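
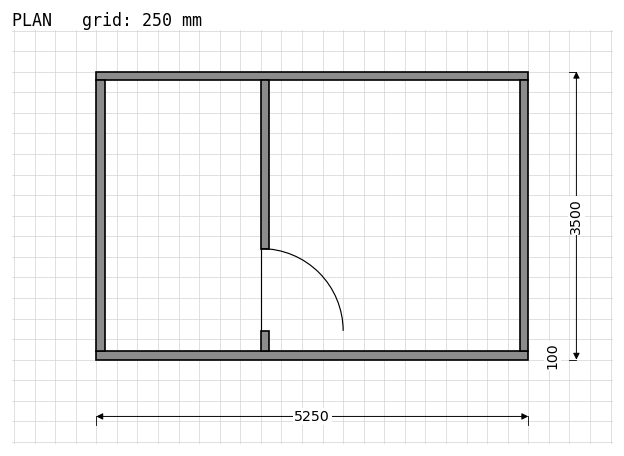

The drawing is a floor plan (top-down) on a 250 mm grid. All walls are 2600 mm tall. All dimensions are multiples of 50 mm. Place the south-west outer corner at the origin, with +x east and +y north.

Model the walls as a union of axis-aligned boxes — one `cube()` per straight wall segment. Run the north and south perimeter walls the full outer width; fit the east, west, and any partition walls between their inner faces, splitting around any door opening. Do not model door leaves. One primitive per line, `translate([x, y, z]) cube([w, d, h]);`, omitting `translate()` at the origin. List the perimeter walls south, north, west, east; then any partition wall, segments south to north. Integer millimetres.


cube([5250, 100, 2600]);
translate([0, 3400, 0]) cube([5250, 100, 2600]);
translate([0, 100, 0]) cube([100, 3300, 2600]);
translate([5150, 100, 0]) cube([100, 3300, 2600]);
translate([2000, 100, 0]) cube([100, 250, 2600]);
translate([2000, 1350, 0]) cube([100, 2050, 2600]);


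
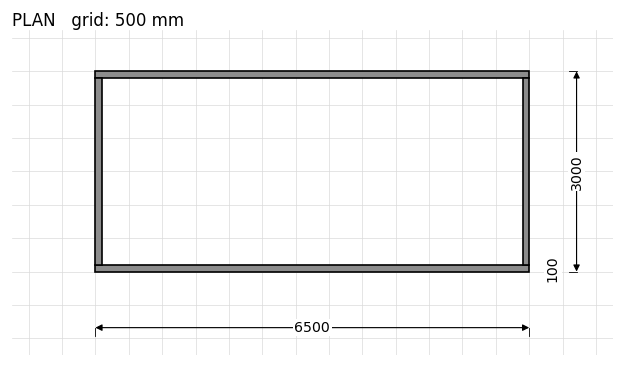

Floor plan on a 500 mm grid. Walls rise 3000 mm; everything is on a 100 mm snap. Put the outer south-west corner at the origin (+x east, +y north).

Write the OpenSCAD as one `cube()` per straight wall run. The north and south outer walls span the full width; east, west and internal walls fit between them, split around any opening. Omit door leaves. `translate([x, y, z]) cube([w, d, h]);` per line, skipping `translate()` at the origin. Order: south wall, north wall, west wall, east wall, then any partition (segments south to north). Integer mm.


cube([6500, 100, 3000]);
translate([0, 2900, 0]) cube([6500, 100, 3000]);
translate([0, 100, 0]) cube([100, 2800, 3000]);
translate([6400, 100, 0]) cube([100, 2800, 3000]);


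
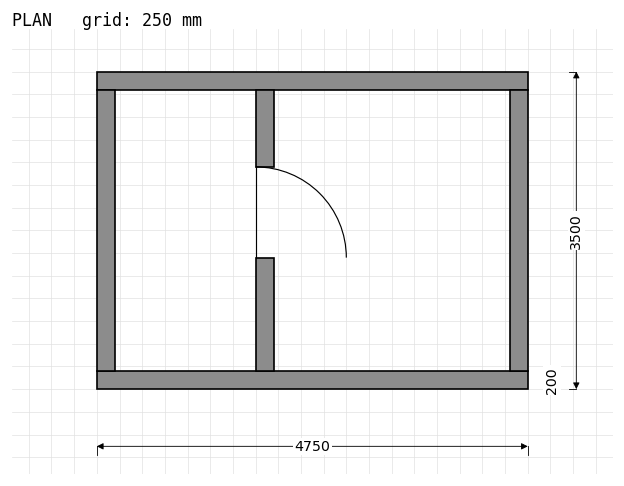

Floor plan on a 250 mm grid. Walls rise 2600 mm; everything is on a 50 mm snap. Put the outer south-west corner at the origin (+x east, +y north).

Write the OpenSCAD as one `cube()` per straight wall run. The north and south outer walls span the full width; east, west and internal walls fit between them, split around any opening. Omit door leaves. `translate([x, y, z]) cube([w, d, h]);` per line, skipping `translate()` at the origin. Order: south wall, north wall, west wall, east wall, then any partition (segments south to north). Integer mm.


cube([4750, 200, 2600]);
translate([0, 3300, 0]) cube([4750, 200, 2600]);
translate([0, 200, 0]) cube([200, 3100, 2600]);
translate([4550, 200, 0]) cube([200, 3100, 2600]);
translate([1750, 200, 0]) cube([200, 1250, 2600]);
translate([1750, 2450, 0]) cube([200, 850, 2600]);


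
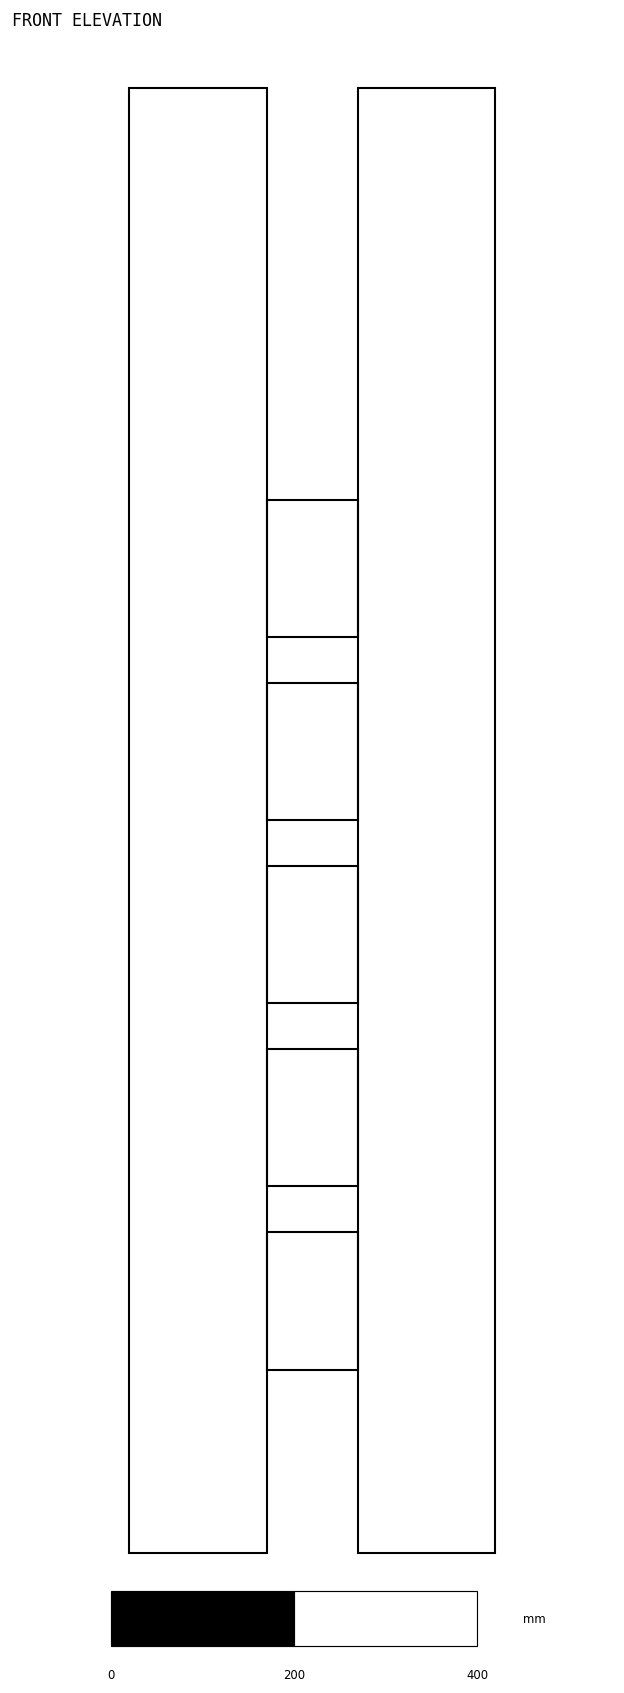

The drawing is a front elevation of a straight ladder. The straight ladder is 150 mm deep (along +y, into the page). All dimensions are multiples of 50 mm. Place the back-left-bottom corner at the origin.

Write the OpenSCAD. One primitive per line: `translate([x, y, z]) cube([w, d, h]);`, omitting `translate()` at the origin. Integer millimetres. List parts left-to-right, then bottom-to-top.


cube([150, 150, 1600]);
translate([150, 0, 200]) cube([100, 150, 150]);
translate([150, 0, 400]) cube([100, 150, 150]);
translate([150, 0, 600]) cube([100, 150, 150]);
translate([150, 0, 800]) cube([100, 150, 150]);
translate([150, 0, 1000]) cube([100, 150, 150]);
translate([250, 0, 0]) cube([150, 150, 1600]);


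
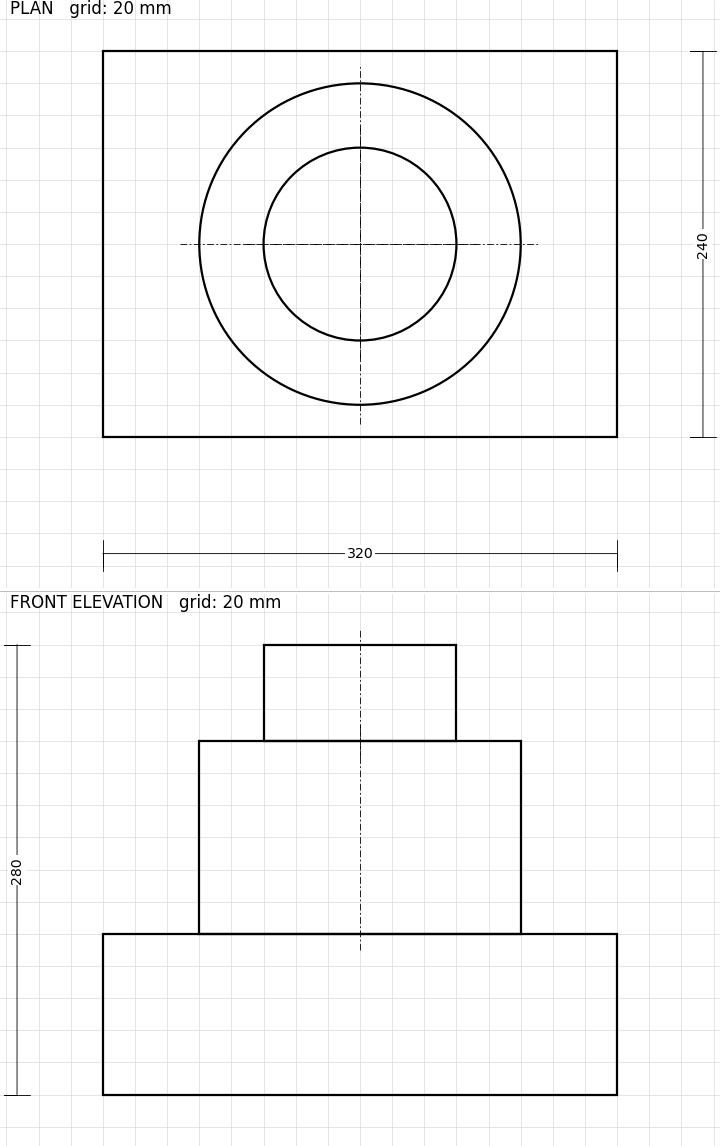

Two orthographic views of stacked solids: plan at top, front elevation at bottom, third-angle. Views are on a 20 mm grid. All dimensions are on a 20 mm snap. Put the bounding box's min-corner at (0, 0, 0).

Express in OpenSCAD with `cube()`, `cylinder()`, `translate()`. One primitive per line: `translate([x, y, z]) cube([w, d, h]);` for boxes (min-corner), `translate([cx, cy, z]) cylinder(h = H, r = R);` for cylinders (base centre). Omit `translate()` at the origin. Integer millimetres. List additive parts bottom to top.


cube([320, 240, 100]);
translate([160, 120, 100]) cylinder(h = 120, r = 100);
translate([160, 120, 220]) cylinder(h = 60, r = 60);


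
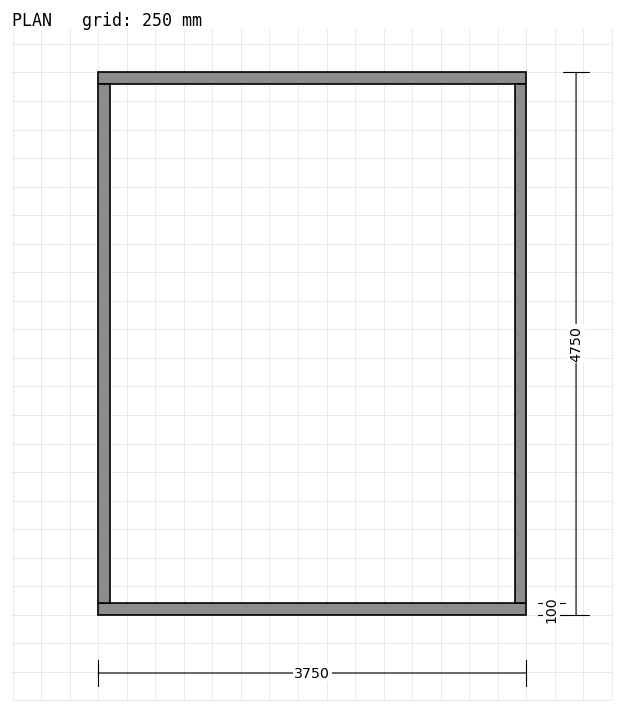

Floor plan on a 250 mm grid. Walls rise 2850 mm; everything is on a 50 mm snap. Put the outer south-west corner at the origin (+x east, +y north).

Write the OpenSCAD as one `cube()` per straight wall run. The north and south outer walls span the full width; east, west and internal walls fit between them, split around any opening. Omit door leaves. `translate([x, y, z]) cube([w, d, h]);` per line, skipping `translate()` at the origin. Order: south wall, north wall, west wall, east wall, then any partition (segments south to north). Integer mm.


cube([3750, 100, 2850]);
translate([0, 4650, 0]) cube([3750, 100, 2850]);
translate([0, 100, 0]) cube([100, 4550, 2850]);
translate([3650, 100, 0]) cube([100, 4550, 2850]);


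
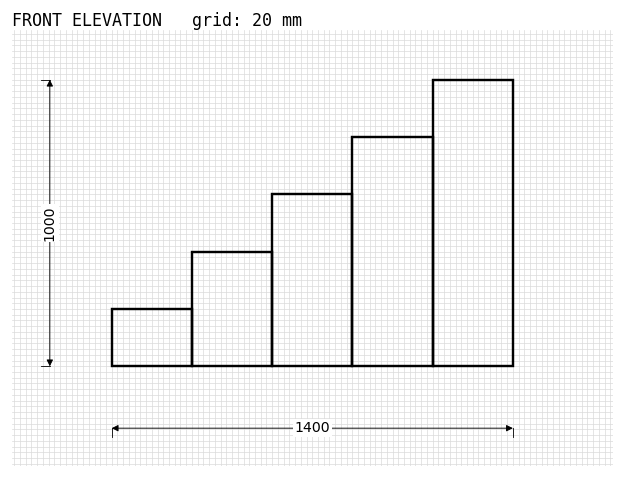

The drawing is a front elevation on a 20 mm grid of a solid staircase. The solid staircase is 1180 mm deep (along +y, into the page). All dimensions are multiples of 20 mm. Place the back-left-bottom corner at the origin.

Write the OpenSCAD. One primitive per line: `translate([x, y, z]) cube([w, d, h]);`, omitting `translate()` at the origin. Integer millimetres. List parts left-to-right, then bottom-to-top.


cube([280, 1180, 200]);
translate([280, 0, 0]) cube([280, 1180, 400]);
translate([560, 0, 0]) cube([280, 1180, 600]);
translate([840, 0, 0]) cube([280, 1180, 800]);
translate([1120, 0, 0]) cube([280, 1180, 1000]);


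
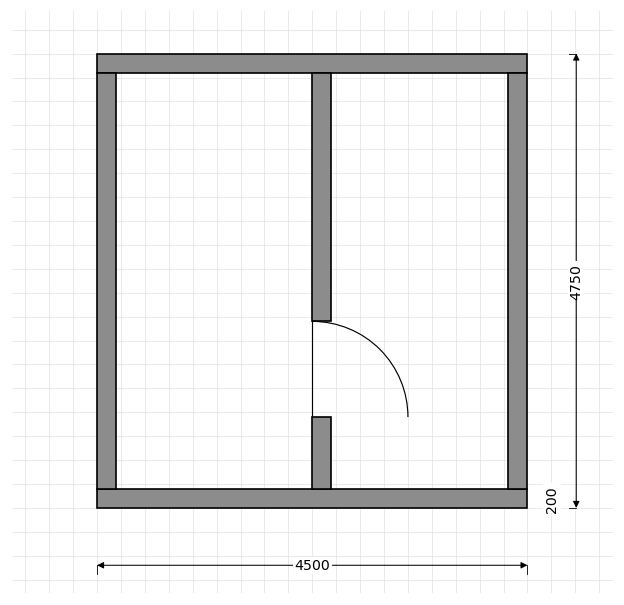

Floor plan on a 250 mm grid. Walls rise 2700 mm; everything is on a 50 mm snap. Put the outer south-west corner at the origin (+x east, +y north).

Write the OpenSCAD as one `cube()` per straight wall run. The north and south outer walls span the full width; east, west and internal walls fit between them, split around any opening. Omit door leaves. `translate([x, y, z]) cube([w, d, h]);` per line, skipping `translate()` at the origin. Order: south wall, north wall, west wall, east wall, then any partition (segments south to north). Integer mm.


cube([4500, 200, 2700]);
translate([0, 4550, 0]) cube([4500, 200, 2700]);
translate([0, 200, 0]) cube([200, 4350, 2700]);
translate([4300, 200, 0]) cube([200, 4350, 2700]);
translate([2250, 200, 0]) cube([200, 750, 2700]);
translate([2250, 1950, 0]) cube([200, 2600, 2700]);


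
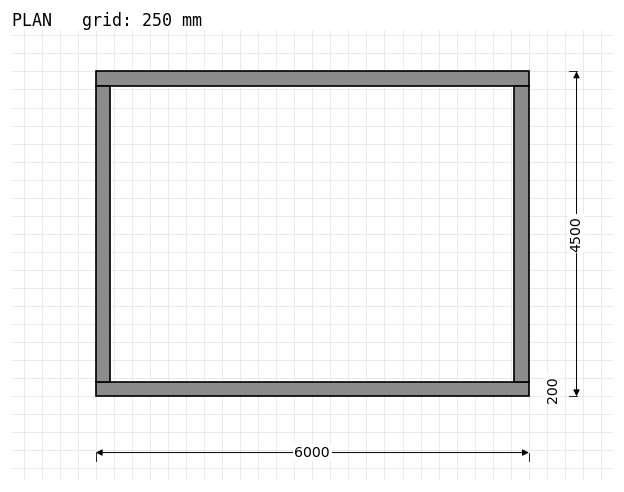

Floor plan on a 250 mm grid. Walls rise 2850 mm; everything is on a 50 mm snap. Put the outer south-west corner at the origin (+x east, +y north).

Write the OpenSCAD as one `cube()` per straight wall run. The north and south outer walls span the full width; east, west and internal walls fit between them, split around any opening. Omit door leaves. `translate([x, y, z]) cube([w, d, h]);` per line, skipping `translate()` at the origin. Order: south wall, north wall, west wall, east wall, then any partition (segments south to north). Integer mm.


cube([6000, 200, 2850]);
translate([0, 4300, 0]) cube([6000, 200, 2850]);
translate([0, 200, 0]) cube([200, 4100, 2850]);
translate([5800, 200, 0]) cube([200, 4100, 2850]);


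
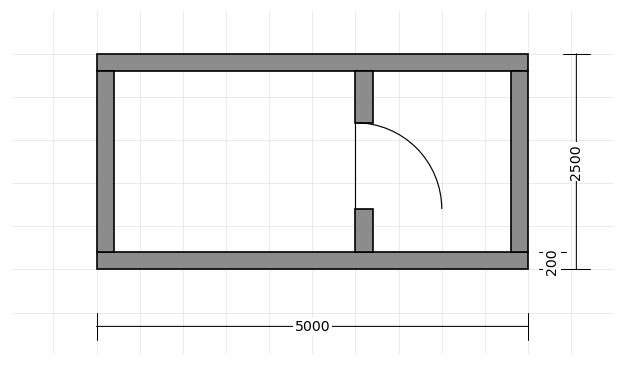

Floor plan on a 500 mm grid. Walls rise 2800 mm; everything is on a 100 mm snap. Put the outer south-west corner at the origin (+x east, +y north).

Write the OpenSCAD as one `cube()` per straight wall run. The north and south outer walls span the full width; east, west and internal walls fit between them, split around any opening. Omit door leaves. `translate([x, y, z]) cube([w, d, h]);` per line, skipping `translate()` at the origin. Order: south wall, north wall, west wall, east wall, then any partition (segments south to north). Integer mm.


cube([5000, 200, 2800]);
translate([0, 2300, 0]) cube([5000, 200, 2800]);
translate([0, 200, 0]) cube([200, 2100, 2800]);
translate([4800, 200, 0]) cube([200, 2100, 2800]);
translate([3000, 200, 0]) cube([200, 500, 2800]);
translate([3000, 1700, 0]) cube([200, 600, 2800]);


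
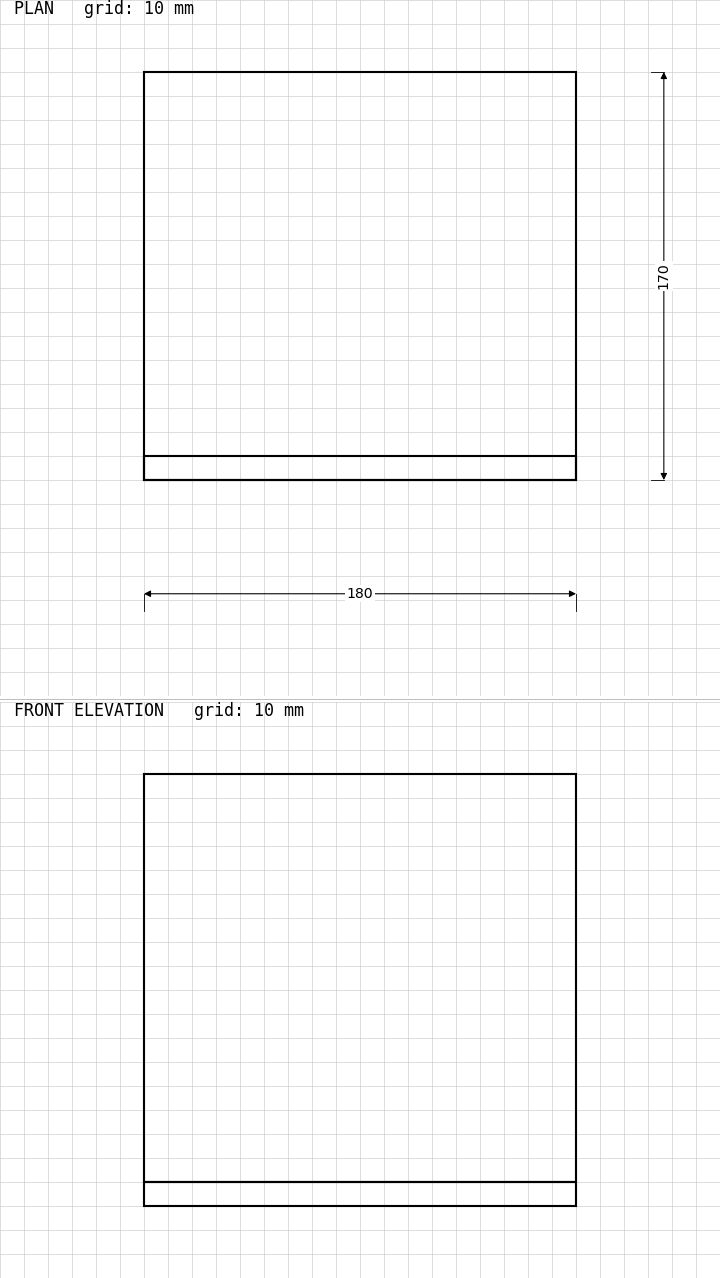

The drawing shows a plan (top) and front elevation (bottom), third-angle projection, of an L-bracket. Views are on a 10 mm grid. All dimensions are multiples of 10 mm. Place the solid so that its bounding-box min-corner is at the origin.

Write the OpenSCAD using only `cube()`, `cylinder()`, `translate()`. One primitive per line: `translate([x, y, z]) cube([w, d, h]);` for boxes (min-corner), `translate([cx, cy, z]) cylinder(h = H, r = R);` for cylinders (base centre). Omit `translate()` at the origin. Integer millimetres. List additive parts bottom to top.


cube([180, 170, 10]);
translate([0, 0, 10]) cube([180, 10, 170]);


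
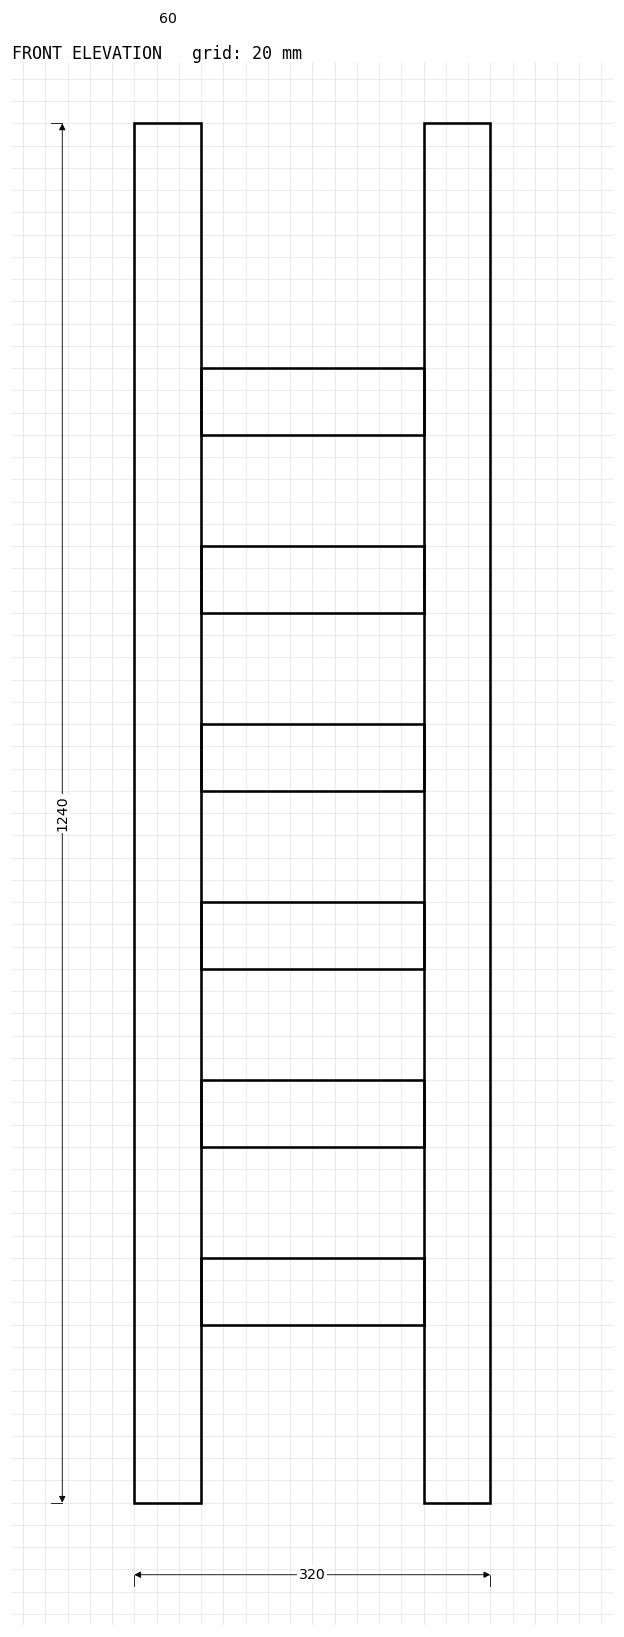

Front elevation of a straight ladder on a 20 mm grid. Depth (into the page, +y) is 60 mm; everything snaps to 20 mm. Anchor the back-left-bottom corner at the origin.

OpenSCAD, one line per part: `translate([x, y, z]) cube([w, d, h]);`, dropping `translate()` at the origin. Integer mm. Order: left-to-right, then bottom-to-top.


cube([60, 60, 1240]);
translate([60, 0, 160]) cube([200, 60, 60]);
translate([60, 0, 320]) cube([200, 60, 60]);
translate([60, 0, 480]) cube([200, 60, 60]);
translate([60, 0, 640]) cube([200, 60, 60]);
translate([60, 0, 800]) cube([200, 60, 60]);
translate([60, 0, 960]) cube([200, 60, 60]);
translate([260, 0, 0]) cube([60, 60, 1240]);


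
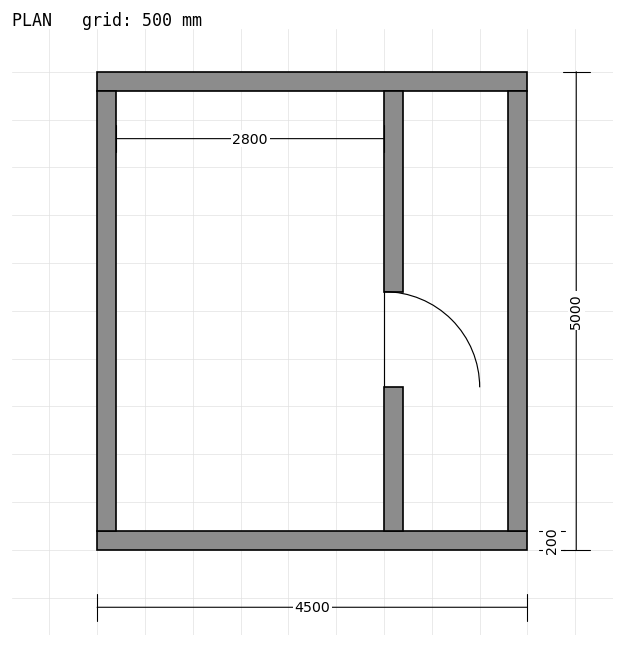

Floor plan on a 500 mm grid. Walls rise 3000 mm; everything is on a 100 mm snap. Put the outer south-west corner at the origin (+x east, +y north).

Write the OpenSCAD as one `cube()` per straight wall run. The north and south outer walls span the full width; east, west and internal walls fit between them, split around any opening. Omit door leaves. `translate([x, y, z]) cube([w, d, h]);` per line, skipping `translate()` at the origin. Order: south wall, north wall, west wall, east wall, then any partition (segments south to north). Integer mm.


cube([4500, 200, 3000]);
translate([0, 4800, 0]) cube([4500, 200, 3000]);
translate([0, 200, 0]) cube([200, 4600, 3000]);
translate([4300, 200, 0]) cube([200, 4600, 3000]);
translate([3000, 200, 0]) cube([200, 1500, 3000]);
translate([3000, 2700, 0]) cube([200, 2100, 3000]);


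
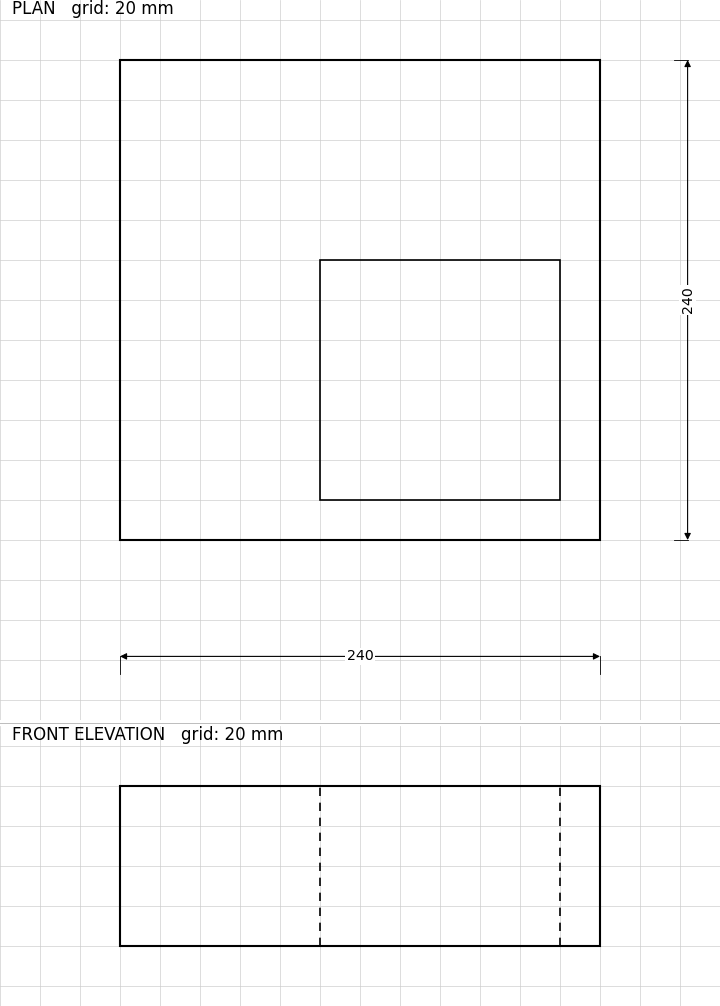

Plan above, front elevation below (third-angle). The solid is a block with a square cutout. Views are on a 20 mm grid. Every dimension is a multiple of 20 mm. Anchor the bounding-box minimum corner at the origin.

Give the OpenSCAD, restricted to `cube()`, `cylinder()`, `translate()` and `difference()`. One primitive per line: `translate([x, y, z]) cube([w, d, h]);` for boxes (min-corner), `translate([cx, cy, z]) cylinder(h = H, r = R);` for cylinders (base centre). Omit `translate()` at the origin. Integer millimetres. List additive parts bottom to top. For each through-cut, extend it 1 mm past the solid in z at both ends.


difference() {
  cube([240, 240, 80]);
  translate([100, 20, -1]) cube([120, 120, 82]);
}


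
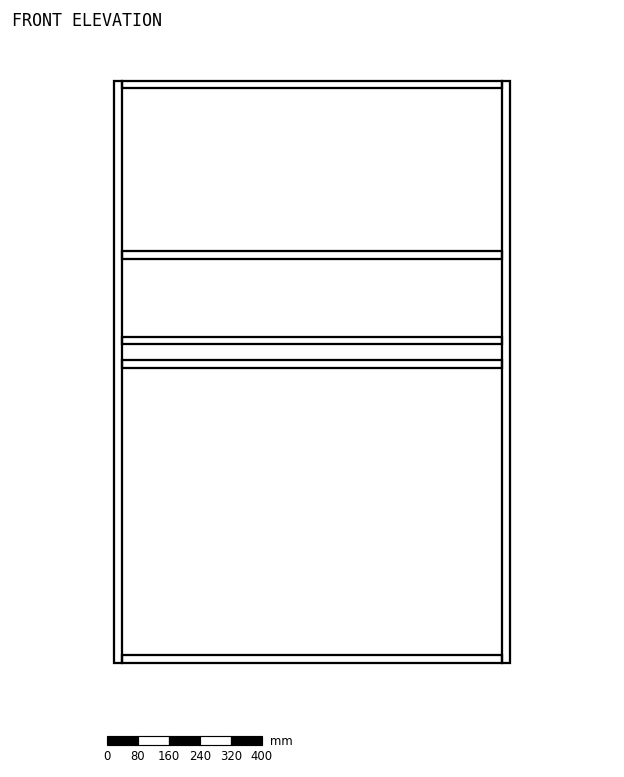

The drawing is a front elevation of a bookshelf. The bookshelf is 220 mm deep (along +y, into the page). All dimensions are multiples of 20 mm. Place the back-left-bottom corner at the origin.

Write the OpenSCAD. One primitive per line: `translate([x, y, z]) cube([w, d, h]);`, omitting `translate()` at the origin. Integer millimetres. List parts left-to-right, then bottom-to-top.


cube([20, 220, 1500]);
translate([20, 0, 0]) cube([980, 220, 20]);
translate([20, 0, 760]) cube([980, 220, 20]);
translate([20, 0, 820]) cube([980, 220, 20]);
translate([20, 0, 1040]) cube([980, 220, 20]);
translate([20, 0, 1480]) cube([980, 220, 20]);
translate([1000, 0, 0]) cube([20, 220, 1500]);


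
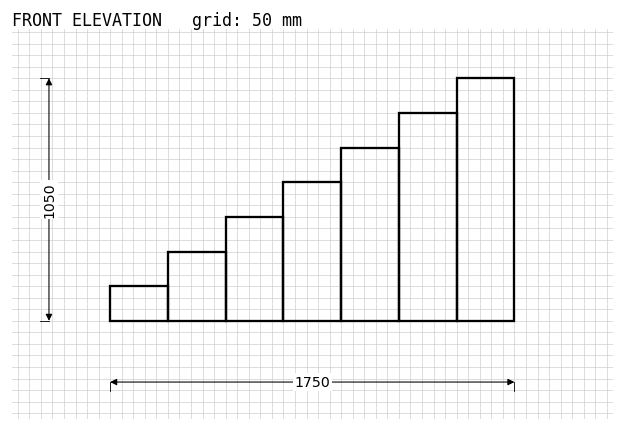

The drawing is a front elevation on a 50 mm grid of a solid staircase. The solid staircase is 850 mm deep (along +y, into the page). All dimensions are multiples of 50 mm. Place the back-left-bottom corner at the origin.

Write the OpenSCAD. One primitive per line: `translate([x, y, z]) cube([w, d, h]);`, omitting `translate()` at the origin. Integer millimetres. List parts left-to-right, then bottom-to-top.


cube([250, 850, 150]);
translate([250, 0, 0]) cube([250, 850, 300]);
translate([500, 0, 0]) cube([250, 850, 450]);
translate([750, 0, 0]) cube([250, 850, 600]);
translate([1000, 0, 0]) cube([250, 850, 750]);
translate([1250, 0, 0]) cube([250, 850, 900]);
translate([1500, 0, 0]) cube([250, 850, 1050]);


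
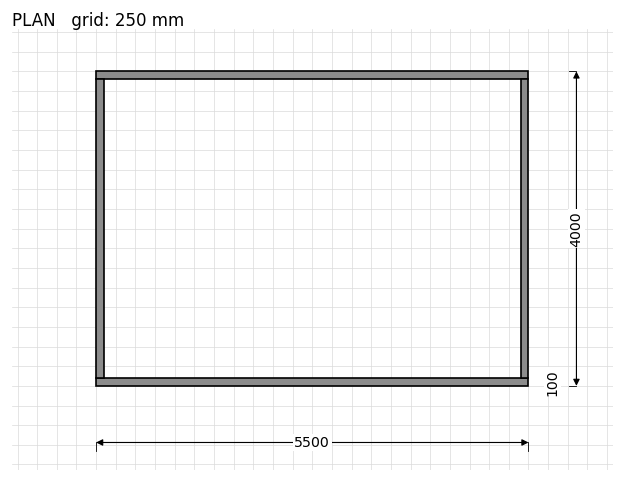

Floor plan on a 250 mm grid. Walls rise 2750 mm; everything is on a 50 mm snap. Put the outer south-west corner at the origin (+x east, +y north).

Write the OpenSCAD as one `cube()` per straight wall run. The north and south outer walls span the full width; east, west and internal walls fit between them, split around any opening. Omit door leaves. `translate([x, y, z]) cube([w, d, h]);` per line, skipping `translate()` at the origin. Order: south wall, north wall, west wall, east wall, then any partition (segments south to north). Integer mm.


cube([5500, 100, 2750]);
translate([0, 3900, 0]) cube([5500, 100, 2750]);
translate([0, 100, 0]) cube([100, 3800, 2750]);
translate([5400, 100, 0]) cube([100, 3800, 2750]);


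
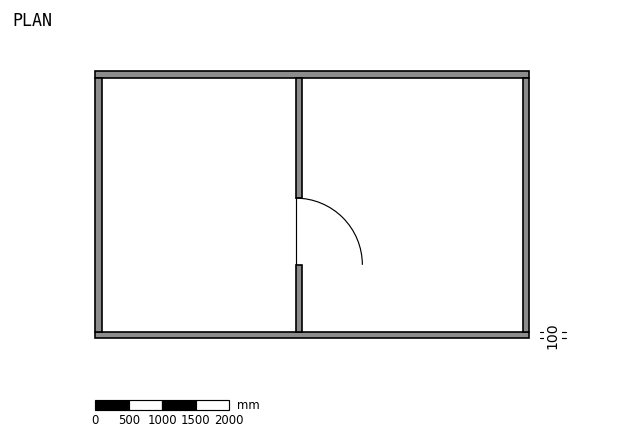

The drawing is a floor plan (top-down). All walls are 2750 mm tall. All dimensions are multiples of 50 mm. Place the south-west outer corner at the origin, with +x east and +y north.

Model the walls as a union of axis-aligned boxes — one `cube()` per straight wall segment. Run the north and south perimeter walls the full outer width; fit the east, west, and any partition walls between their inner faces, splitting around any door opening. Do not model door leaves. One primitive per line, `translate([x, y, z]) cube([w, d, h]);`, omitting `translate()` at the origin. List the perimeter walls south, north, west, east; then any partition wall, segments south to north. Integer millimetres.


cube([6500, 100, 2750]);
translate([0, 3900, 0]) cube([6500, 100, 2750]);
translate([0, 100, 0]) cube([100, 3800, 2750]);
translate([6400, 100, 0]) cube([100, 3800, 2750]);
translate([3000, 100, 0]) cube([100, 1000, 2750]);
translate([3000, 2100, 0]) cube([100, 1800, 2750]);


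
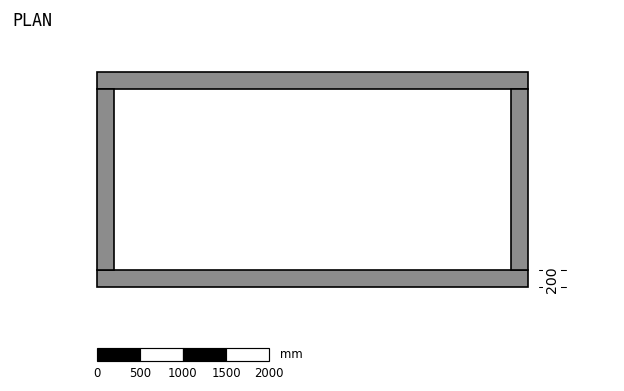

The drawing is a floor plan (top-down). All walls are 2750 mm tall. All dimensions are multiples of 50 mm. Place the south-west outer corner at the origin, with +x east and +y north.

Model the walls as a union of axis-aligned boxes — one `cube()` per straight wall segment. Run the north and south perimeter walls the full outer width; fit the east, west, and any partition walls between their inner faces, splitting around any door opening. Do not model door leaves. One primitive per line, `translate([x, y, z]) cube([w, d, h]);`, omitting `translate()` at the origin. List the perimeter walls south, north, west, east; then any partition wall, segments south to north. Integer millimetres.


cube([5000, 200, 2750]);
translate([0, 2300, 0]) cube([5000, 200, 2750]);
translate([0, 200, 0]) cube([200, 2100, 2750]);
translate([4800, 200, 0]) cube([200, 2100, 2750]);


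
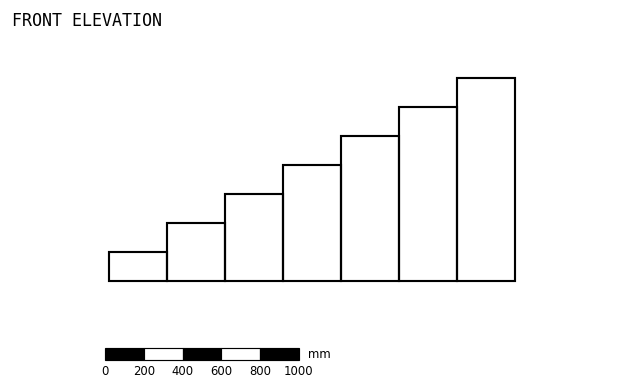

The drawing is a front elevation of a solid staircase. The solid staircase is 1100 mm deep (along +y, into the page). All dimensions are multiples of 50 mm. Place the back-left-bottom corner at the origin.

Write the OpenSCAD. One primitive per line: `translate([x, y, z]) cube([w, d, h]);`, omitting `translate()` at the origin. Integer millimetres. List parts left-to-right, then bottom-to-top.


cube([300, 1100, 150]);
translate([300, 0, 0]) cube([300, 1100, 300]);
translate([600, 0, 0]) cube([300, 1100, 450]);
translate([900, 0, 0]) cube([300, 1100, 600]);
translate([1200, 0, 0]) cube([300, 1100, 750]);
translate([1500, 0, 0]) cube([300, 1100, 900]);
translate([1800, 0, 0]) cube([300, 1100, 1050]);


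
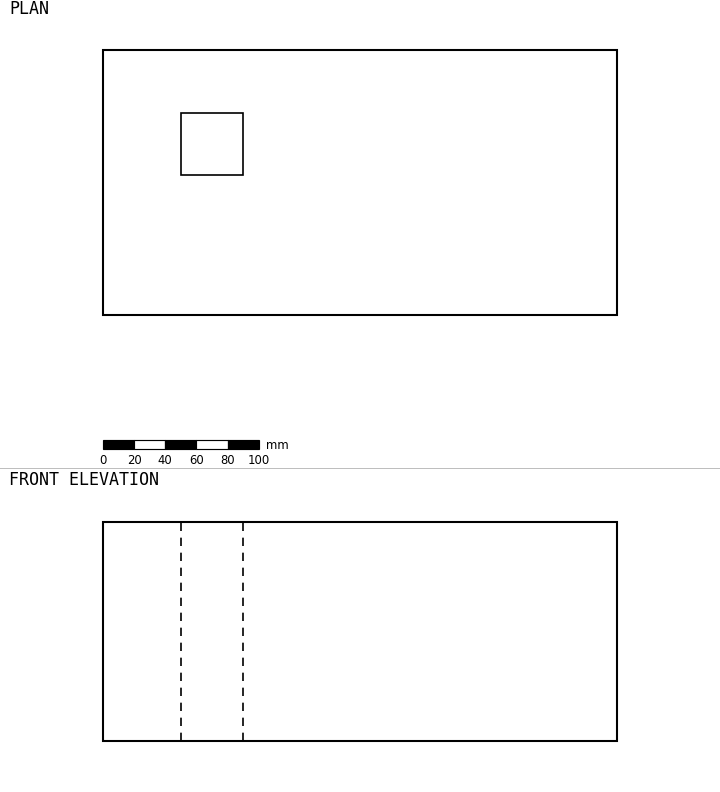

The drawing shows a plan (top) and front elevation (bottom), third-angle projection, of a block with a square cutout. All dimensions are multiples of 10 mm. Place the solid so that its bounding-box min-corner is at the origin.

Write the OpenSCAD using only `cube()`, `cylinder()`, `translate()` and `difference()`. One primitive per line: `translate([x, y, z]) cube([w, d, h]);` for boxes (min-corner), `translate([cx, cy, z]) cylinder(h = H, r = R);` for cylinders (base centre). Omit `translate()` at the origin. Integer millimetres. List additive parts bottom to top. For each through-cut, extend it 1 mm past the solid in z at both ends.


difference() {
  cube([330, 170, 140]);
  translate([50, 90, -1]) cube([40, 40, 142]);
}


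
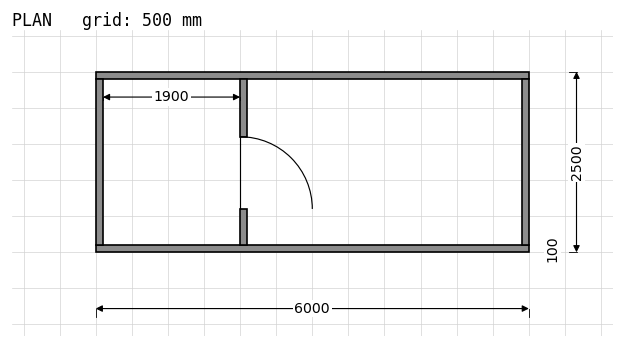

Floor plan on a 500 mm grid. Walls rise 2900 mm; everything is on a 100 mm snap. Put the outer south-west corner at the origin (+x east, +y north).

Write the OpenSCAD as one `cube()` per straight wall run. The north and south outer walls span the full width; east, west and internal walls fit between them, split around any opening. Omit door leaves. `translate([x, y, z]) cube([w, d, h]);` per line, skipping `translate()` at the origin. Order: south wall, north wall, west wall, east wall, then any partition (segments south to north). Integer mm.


cube([6000, 100, 2900]);
translate([0, 2400, 0]) cube([6000, 100, 2900]);
translate([0, 100, 0]) cube([100, 2300, 2900]);
translate([5900, 100, 0]) cube([100, 2300, 2900]);
translate([2000, 100, 0]) cube([100, 500, 2900]);
translate([2000, 1600, 0]) cube([100, 800, 2900]);


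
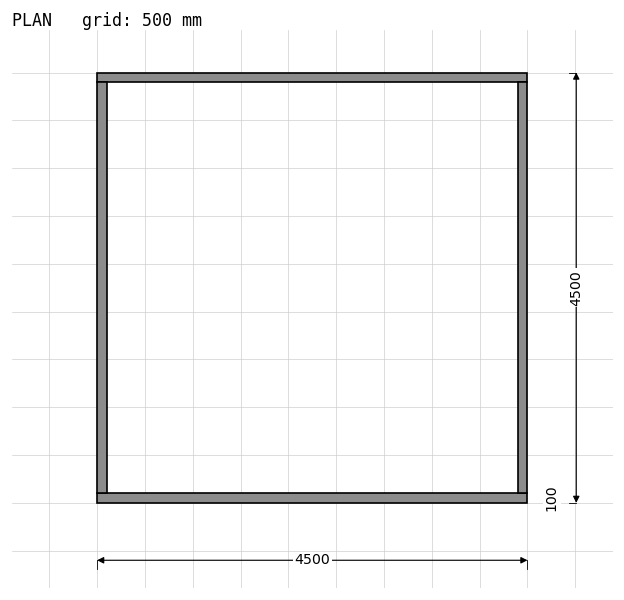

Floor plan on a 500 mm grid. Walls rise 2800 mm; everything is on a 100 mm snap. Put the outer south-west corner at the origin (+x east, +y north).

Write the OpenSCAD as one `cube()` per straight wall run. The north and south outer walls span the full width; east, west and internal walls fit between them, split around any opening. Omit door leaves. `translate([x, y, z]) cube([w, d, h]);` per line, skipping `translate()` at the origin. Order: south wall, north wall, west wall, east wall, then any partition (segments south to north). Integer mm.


cube([4500, 100, 2800]);
translate([0, 4400, 0]) cube([4500, 100, 2800]);
translate([0, 100, 0]) cube([100, 4300, 2800]);
translate([4400, 100, 0]) cube([100, 4300, 2800]);


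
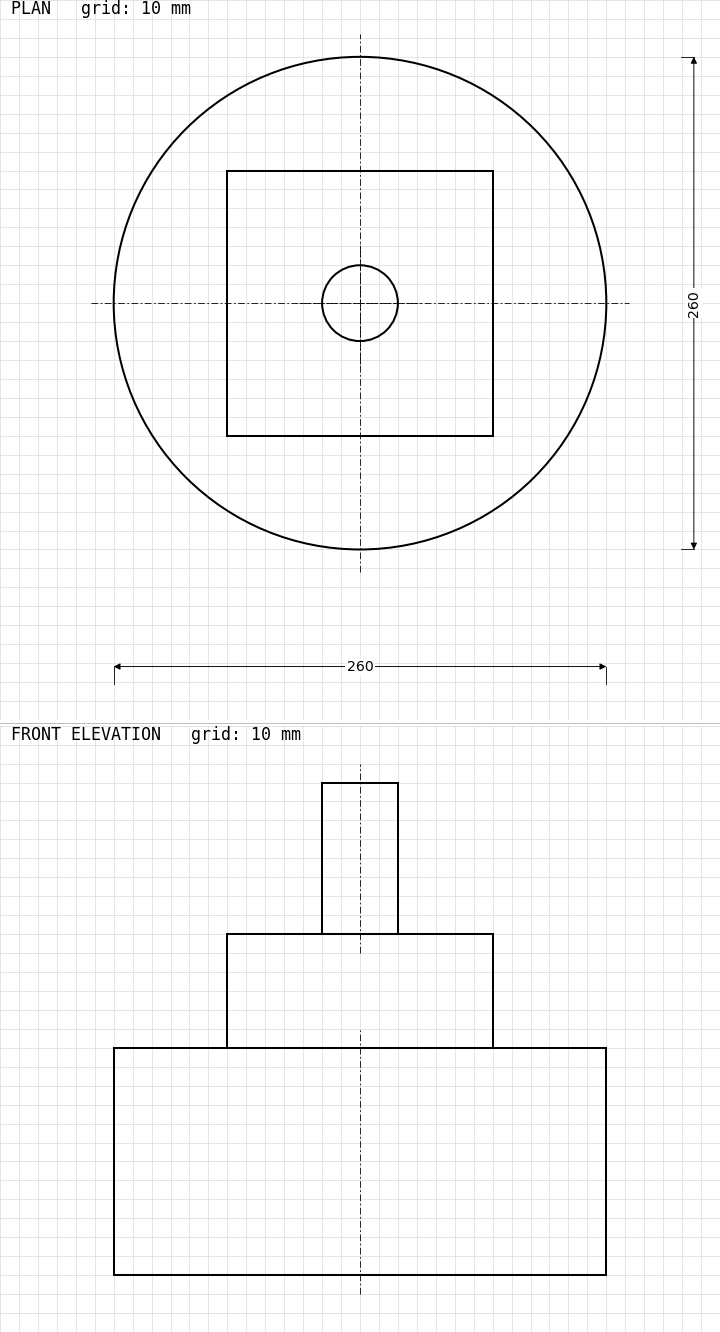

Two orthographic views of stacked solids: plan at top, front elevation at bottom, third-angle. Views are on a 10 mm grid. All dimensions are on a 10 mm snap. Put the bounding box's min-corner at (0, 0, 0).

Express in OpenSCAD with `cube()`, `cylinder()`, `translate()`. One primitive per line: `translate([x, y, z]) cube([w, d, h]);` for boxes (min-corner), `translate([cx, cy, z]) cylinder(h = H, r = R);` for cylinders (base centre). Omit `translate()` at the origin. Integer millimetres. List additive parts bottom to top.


translate([130, 130, 0]) cylinder(h = 120, r = 130);
translate([60, 60, 120]) cube([140, 140, 60]);
translate([130, 130, 180]) cylinder(h = 80, r = 20);


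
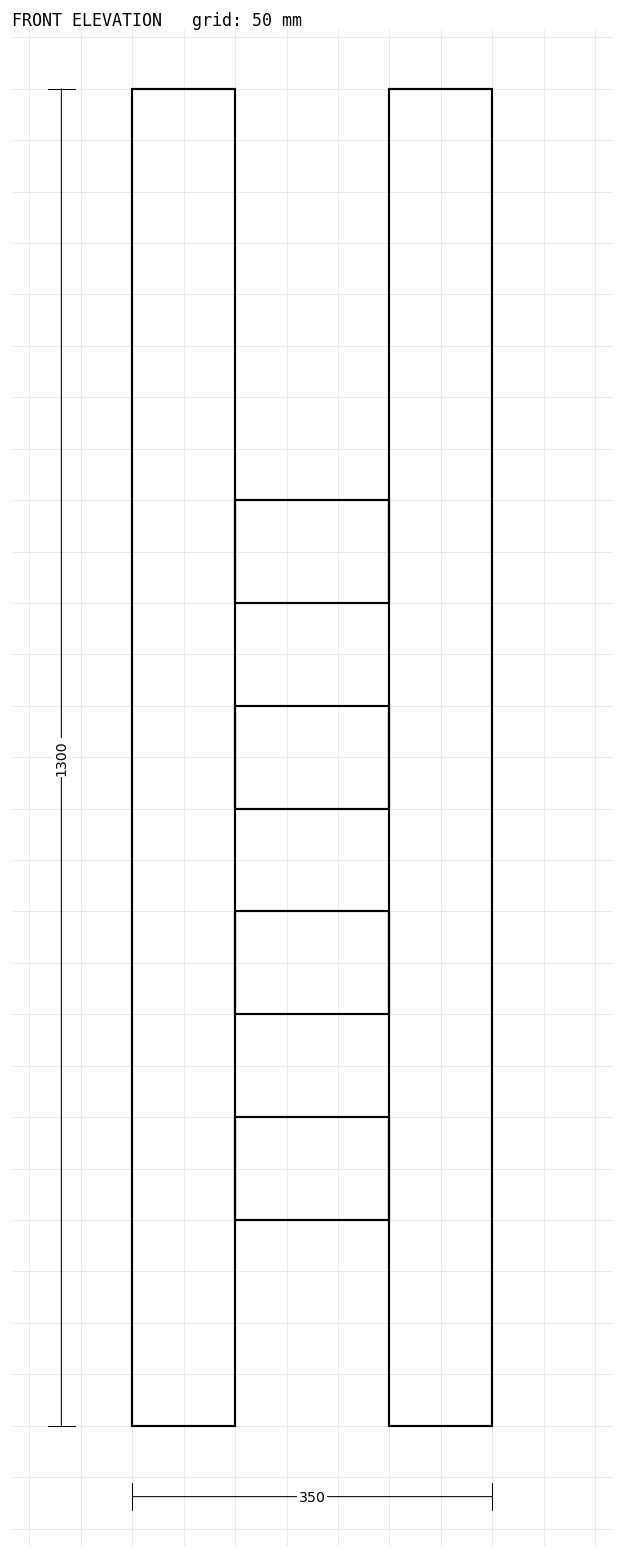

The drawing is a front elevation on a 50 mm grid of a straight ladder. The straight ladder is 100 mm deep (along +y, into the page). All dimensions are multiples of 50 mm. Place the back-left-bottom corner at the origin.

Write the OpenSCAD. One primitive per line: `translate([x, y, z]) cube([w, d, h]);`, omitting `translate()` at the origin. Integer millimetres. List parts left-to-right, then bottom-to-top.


cube([100, 100, 1300]);
translate([100, 0, 200]) cube([150, 100, 100]);
translate([100, 0, 400]) cube([150, 100, 100]);
translate([100, 0, 600]) cube([150, 100, 100]);
translate([100, 0, 800]) cube([150, 100, 100]);
translate([250, 0, 0]) cube([100, 100, 1300]);


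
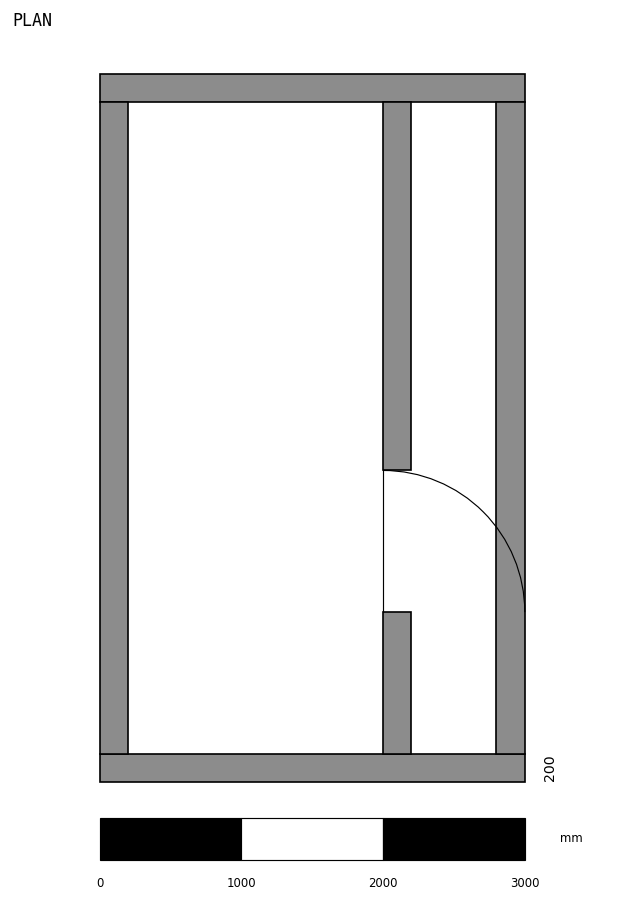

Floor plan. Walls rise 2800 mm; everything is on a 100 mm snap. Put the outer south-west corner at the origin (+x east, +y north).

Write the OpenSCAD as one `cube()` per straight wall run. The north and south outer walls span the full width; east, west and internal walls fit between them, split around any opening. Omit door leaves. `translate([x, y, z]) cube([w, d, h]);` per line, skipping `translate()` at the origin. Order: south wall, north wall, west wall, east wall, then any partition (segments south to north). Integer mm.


cube([3000, 200, 2800]);
translate([0, 4800, 0]) cube([3000, 200, 2800]);
translate([0, 200, 0]) cube([200, 4600, 2800]);
translate([2800, 200, 0]) cube([200, 4600, 2800]);
translate([2000, 200, 0]) cube([200, 1000, 2800]);
translate([2000, 2200, 0]) cube([200, 2600, 2800]);


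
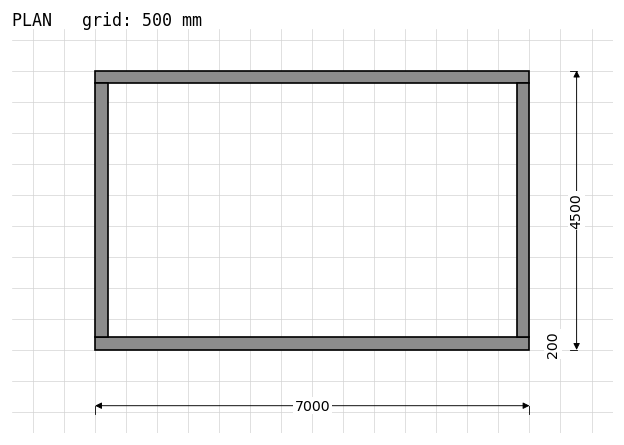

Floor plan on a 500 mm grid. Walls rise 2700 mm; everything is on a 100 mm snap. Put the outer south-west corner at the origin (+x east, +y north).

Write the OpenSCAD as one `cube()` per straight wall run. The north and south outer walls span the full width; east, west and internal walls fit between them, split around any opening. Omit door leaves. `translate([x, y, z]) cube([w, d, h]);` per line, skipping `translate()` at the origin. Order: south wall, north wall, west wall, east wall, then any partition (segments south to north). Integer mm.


cube([7000, 200, 2700]);
translate([0, 4300, 0]) cube([7000, 200, 2700]);
translate([0, 200, 0]) cube([200, 4100, 2700]);
translate([6800, 200, 0]) cube([200, 4100, 2700]);


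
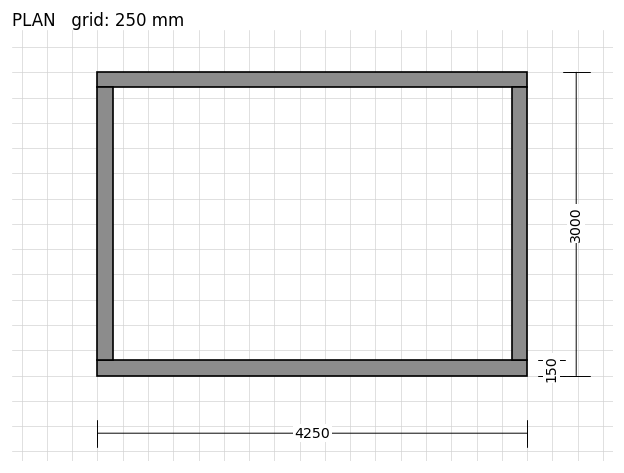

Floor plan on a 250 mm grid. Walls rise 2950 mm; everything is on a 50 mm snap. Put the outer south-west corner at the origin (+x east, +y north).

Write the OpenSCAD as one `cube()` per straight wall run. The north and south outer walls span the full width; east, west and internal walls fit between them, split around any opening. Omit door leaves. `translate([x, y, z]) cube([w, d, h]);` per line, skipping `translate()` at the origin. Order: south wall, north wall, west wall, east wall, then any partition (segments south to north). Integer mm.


cube([4250, 150, 2950]);
translate([0, 2850, 0]) cube([4250, 150, 2950]);
translate([0, 150, 0]) cube([150, 2700, 2950]);
translate([4100, 150, 0]) cube([150, 2700, 2950]);


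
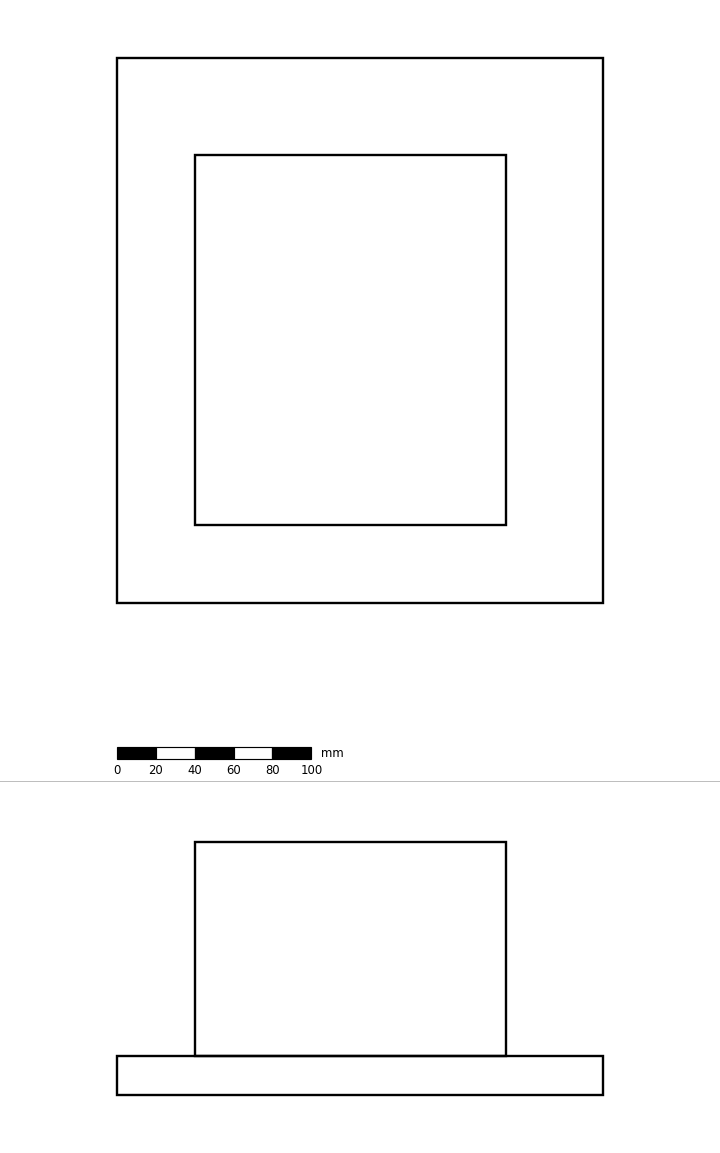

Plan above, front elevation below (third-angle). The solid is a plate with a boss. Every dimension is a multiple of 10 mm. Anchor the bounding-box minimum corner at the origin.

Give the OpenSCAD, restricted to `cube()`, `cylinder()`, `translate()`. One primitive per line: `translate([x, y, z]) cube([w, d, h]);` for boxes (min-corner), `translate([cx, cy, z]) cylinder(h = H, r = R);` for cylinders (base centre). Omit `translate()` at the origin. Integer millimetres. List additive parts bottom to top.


cube([250, 280, 20]);
translate([40, 40, 20]) cube([160, 190, 110]);


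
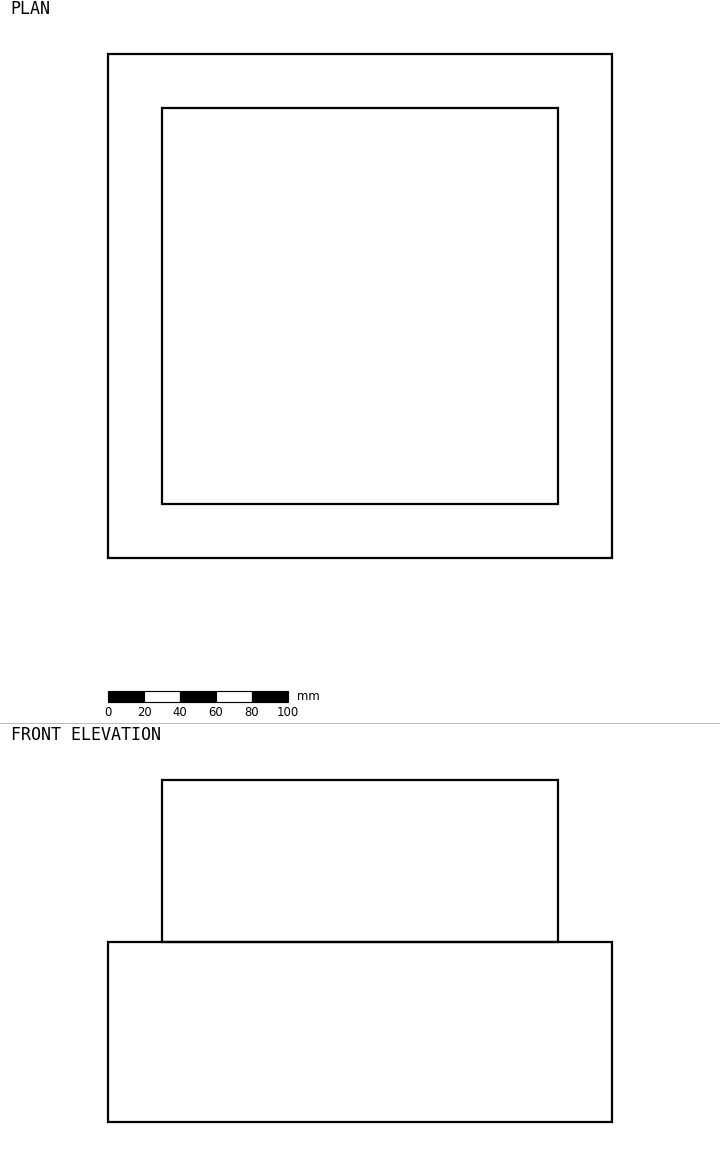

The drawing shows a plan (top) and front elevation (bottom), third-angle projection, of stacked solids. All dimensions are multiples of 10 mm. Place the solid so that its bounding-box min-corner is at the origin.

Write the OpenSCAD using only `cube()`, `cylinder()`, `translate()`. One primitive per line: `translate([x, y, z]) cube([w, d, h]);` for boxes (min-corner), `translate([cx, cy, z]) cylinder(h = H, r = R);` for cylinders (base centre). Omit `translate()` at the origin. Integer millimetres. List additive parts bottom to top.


cube([280, 280, 100]);
translate([30, 30, 100]) cube([220, 220, 90]);


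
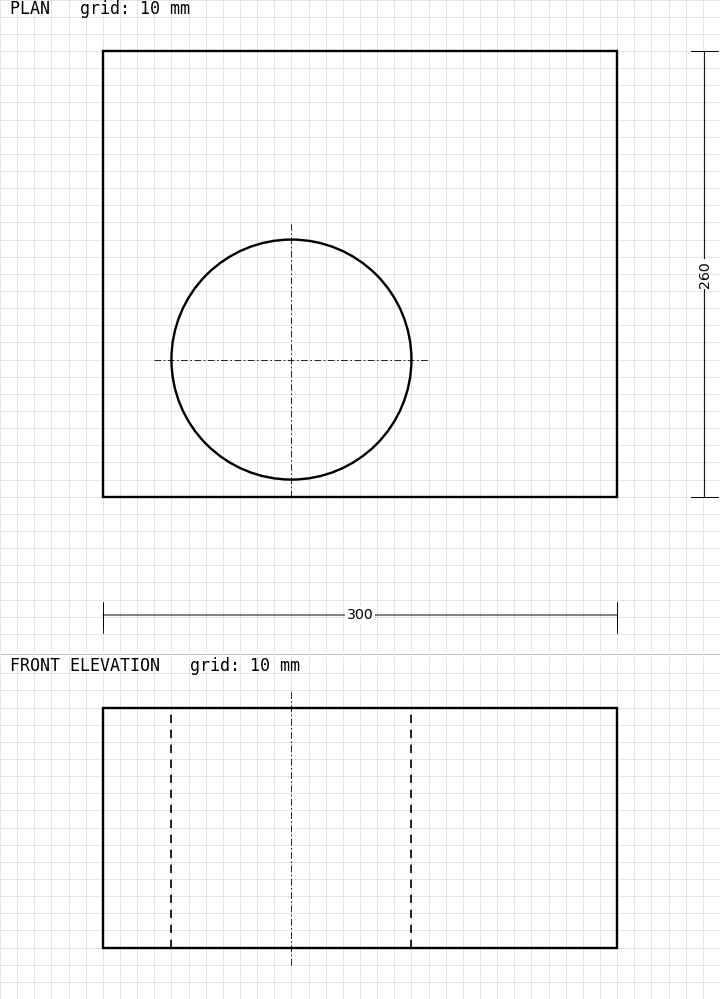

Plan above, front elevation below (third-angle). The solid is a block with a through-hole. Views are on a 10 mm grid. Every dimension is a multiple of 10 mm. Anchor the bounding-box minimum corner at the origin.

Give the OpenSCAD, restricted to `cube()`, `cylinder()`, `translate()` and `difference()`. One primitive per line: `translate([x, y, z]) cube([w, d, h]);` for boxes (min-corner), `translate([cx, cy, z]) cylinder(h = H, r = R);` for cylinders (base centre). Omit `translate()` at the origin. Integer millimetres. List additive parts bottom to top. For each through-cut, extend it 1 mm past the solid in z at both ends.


difference() {
  cube([300, 260, 140]);
  translate([110, 80, -1]) cylinder(h = 142, r = 70);
}


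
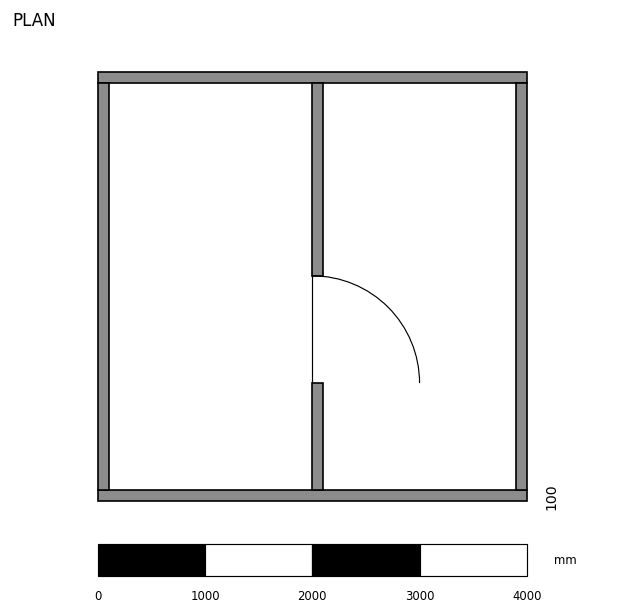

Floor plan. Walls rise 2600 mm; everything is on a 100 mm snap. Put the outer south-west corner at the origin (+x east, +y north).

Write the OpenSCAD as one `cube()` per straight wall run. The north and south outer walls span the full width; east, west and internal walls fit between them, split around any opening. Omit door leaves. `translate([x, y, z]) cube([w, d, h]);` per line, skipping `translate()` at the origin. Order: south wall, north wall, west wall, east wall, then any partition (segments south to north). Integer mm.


cube([4000, 100, 2600]);
translate([0, 3900, 0]) cube([4000, 100, 2600]);
translate([0, 100, 0]) cube([100, 3800, 2600]);
translate([3900, 100, 0]) cube([100, 3800, 2600]);
translate([2000, 100, 0]) cube([100, 1000, 2600]);
translate([2000, 2100, 0]) cube([100, 1800, 2600]);


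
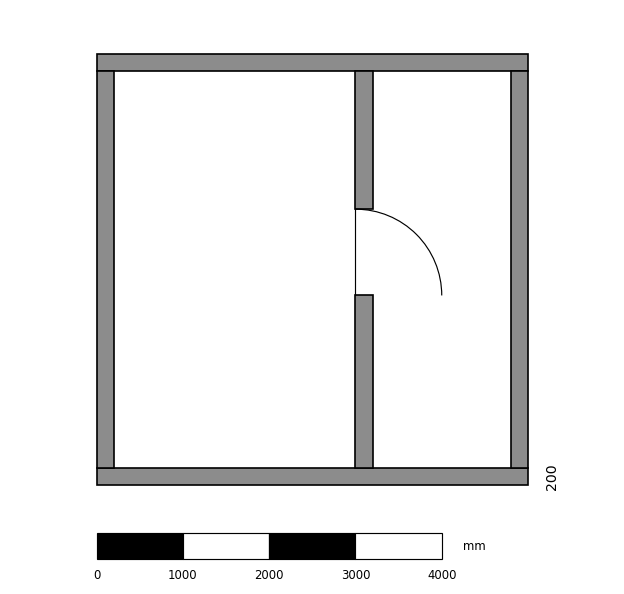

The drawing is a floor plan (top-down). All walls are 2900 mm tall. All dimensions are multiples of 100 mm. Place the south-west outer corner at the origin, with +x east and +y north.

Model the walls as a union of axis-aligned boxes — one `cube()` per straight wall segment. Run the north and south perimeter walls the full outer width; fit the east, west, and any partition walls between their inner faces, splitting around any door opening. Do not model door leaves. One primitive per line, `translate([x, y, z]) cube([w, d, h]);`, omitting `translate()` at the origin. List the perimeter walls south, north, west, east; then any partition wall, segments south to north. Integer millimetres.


cube([5000, 200, 2900]);
translate([0, 4800, 0]) cube([5000, 200, 2900]);
translate([0, 200, 0]) cube([200, 4600, 2900]);
translate([4800, 200, 0]) cube([200, 4600, 2900]);
translate([3000, 200, 0]) cube([200, 2000, 2900]);
translate([3000, 3200, 0]) cube([200, 1600, 2900]);


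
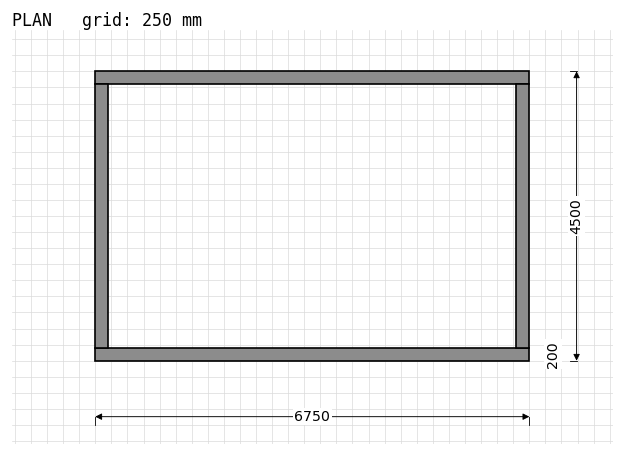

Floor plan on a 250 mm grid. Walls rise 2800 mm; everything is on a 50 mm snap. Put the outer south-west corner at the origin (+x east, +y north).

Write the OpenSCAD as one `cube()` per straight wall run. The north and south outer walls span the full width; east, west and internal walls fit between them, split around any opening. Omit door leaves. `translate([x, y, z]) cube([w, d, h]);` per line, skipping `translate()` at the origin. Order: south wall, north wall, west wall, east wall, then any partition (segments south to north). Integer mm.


cube([6750, 200, 2800]);
translate([0, 4300, 0]) cube([6750, 200, 2800]);
translate([0, 200, 0]) cube([200, 4100, 2800]);
translate([6550, 200, 0]) cube([200, 4100, 2800]);


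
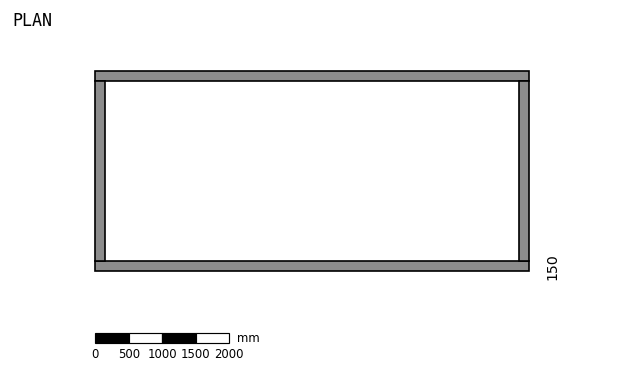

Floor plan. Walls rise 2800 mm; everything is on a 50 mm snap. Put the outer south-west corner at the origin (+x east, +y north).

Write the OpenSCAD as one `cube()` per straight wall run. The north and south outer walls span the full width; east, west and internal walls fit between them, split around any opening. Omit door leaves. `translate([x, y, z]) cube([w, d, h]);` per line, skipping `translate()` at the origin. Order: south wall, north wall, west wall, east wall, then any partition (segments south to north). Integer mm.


cube([6500, 150, 2800]);
translate([0, 2850, 0]) cube([6500, 150, 2800]);
translate([0, 150, 0]) cube([150, 2700, 2800]);
translate([6350, 150, 0]) cube([150, 2700, 2800]);


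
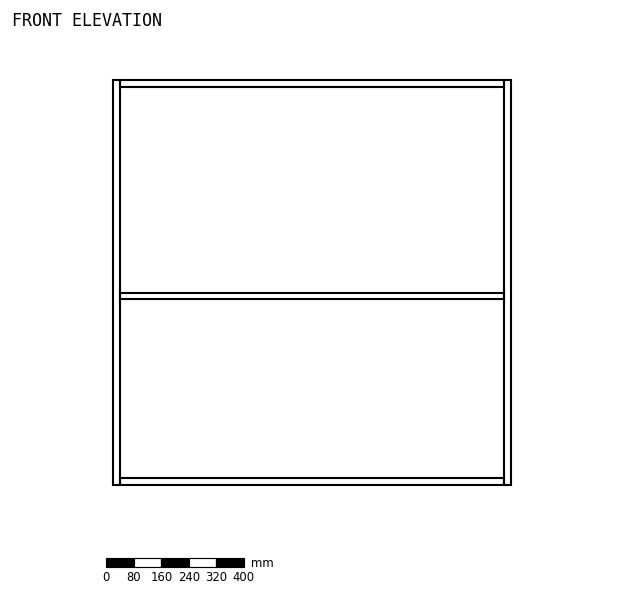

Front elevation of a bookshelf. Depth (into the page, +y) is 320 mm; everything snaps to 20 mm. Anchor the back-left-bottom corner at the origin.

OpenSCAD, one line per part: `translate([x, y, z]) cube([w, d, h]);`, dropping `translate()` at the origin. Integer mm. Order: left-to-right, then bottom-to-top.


cube([20, 320, 1180]);
translate([20, 0, 0]) cube([1120, 320, 20]);
translate([20, 0, 540]) cube([1120, 320, 20]);
translate([20, 0, 1160]) cube([1120, 320, 20]);
translate([1140, 0, 0]) cube([20, 320, 1180]);


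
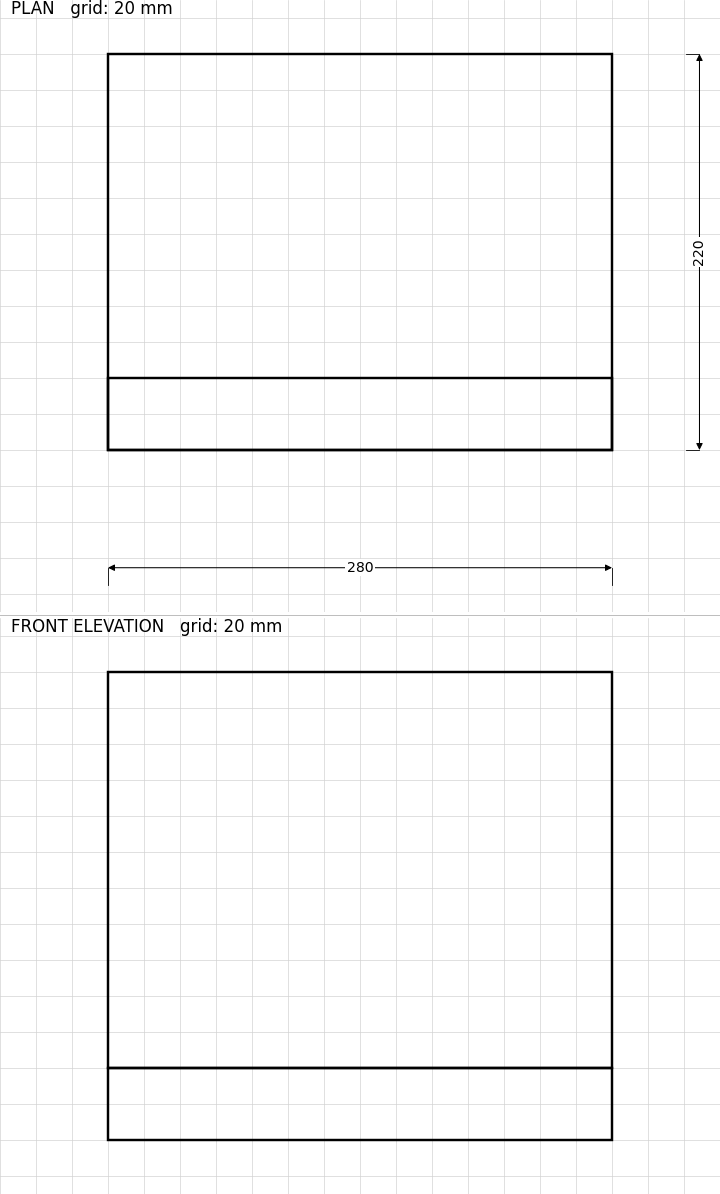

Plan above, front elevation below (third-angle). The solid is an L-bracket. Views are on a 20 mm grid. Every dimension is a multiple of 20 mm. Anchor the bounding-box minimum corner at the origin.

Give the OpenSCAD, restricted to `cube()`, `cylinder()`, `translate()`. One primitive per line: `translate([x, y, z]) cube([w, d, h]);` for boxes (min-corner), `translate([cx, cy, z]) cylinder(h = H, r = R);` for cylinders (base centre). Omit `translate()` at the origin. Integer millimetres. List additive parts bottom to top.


cube([280, 220, 40]);
translate([0, 0, 40]) cube([280, 40, 220]);


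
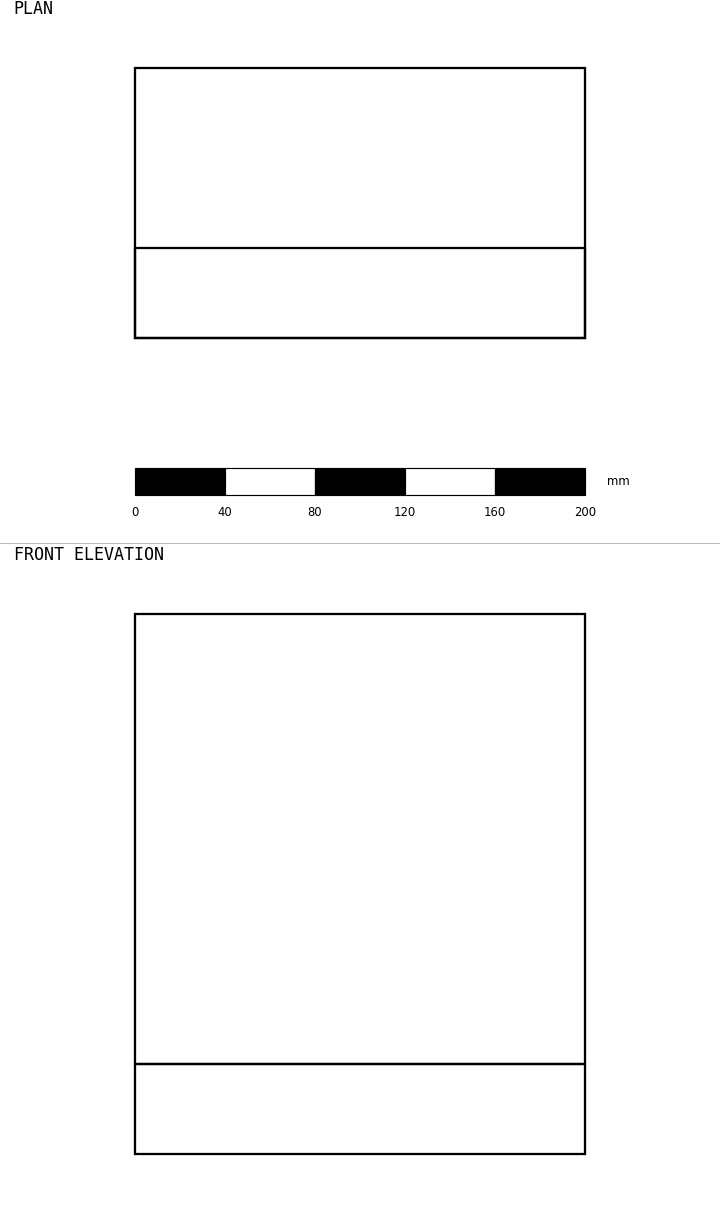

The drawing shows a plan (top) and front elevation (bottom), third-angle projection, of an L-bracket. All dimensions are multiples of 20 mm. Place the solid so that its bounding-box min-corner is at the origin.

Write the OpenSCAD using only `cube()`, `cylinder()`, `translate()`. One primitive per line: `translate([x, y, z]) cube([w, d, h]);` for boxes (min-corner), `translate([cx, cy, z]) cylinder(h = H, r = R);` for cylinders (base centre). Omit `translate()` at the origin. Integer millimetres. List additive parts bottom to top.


cube([200, 120, 40]);
translate([0, 0, 40]) cube([200, 40, 200]);


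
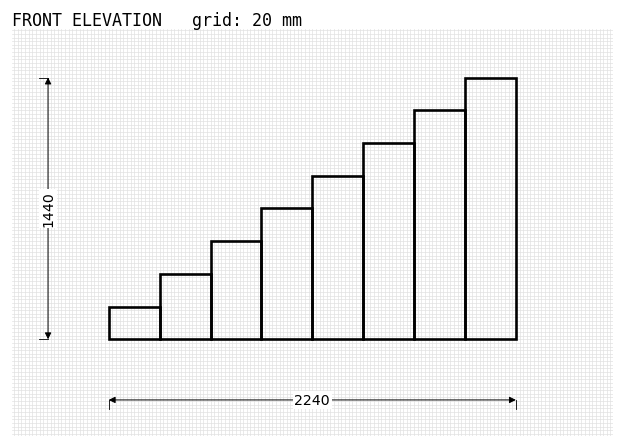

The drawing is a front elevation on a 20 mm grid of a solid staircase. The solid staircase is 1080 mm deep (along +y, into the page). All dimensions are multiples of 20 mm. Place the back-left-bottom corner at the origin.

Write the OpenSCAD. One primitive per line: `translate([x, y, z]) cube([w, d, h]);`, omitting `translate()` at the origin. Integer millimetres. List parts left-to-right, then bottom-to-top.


cube([280, 1080, 180]);
translate([280, 0, 0]) cube([280, 1080, 360]);
translate([560, 0, 0]) cube([280, 1080, 540]);
translate([840, 0, 0]) cube([280, 1080, 720]);
translate([1120, 0, 0]) cube([280, 1080, 900]);
translate([1400, 0, 0]) cube([280, 1080, 1080]);
translate([1680, 0, 0]) cube([280, 1080, 1260]);
translate([1960, 0, 0]) cube([280, 1080, 1440]);


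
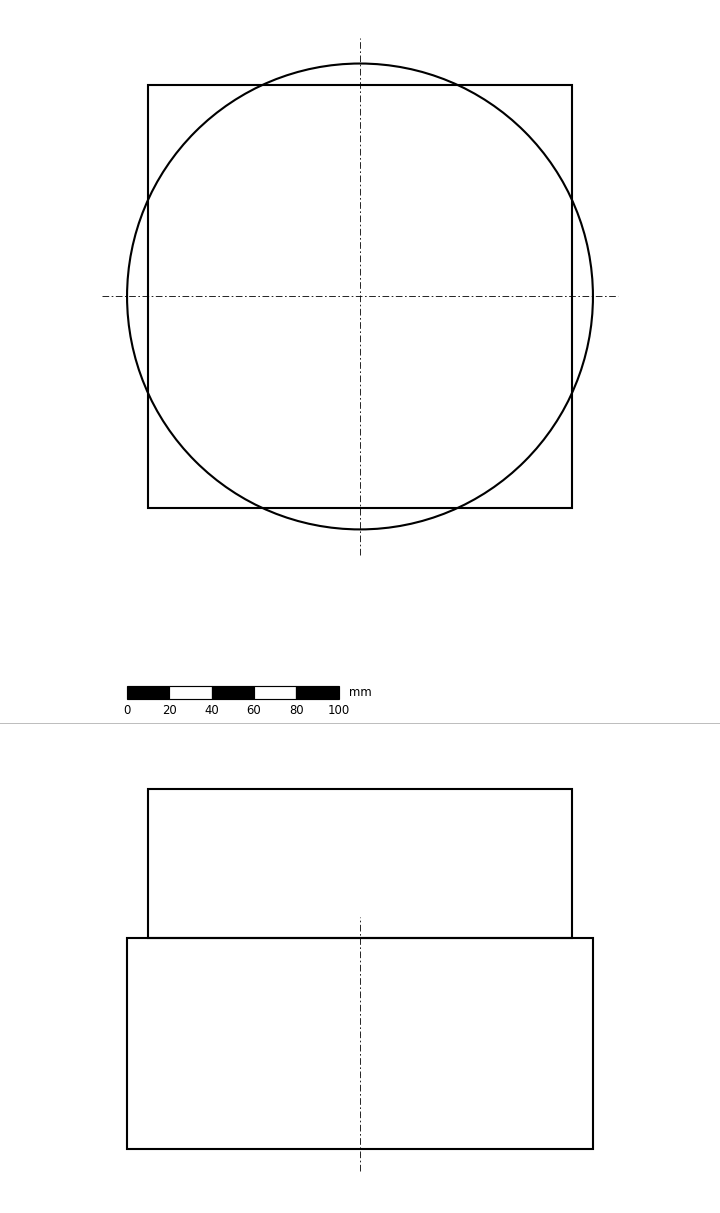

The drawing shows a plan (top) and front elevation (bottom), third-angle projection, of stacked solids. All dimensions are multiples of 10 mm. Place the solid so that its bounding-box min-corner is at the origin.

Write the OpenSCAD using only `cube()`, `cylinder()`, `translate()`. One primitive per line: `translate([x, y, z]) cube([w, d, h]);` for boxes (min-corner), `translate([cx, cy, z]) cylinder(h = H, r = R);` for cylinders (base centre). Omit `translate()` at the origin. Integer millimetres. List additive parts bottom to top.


translate([110, 110, 0]) cylinder(h = 100, r = 110);
translate([10, 10, 100]) cube([200, 200, 70]);
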